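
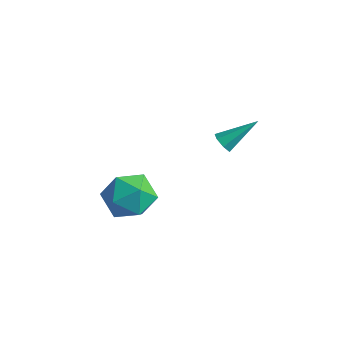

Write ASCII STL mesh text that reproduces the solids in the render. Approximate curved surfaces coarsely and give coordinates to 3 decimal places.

solid 
facet normal -0.432 -0.703 -0.565
outer loop
vertex 3.238 1.593 0.528
vertex 2.96 1.411 0.967
vertex 2.812 1.795 0.602
endloop
endfacet
facet normal 0.238 0.734 -0.636
outer loop
vertex 3.238 1.593 0.528
vertex 2.812 1.795 0.602
vertex 3.76 2.709 2.013
endloop
endfacet
facet normal -0.432 -0.703 -0.564
outer loop
vertex 2.812 1.795 0.602
vertex 2.96 1.411 0.967
vertex 2.498 1.708 0.951
endloop
endfacet
facet normal -0.483 0.846 -0.224
outer loop
vertex 2.812 1.795 0.602
vertex 2.498 1.708 0.951
vertex 3.76 2.709 2.013
endloop
endfacet
facet normal -0.432 -0.702 -0.566
outer loop
vertex 2.498 1.708 0.951
vertex 2.96 1.411 0.967
vertex 2.532 1.397 1.311
endloop
endfacet
facet normal -0.756 0.458 0.467
outer loop
vertex 2.498 1.708 0.951
vertex 2.532 1.397 1.311
vertex 3.76 2.709 2.013
endloop
endfacet
facet normal -0.432 -0.701 -0.567
outer loop
vertex 2.532 1.397 1.311
vertex 2.96 1.411 0.967
vertex 2.888 1.096 1.412
endloop
endfacet
facet normal -0.376 -0.138 0.916
outer loop
vertex 2.532 1.397 1.311
vertex 2.888 1.096 1.412
vertex 3.76 2.709 2.013
endloop
endfacet
facet normal -0.432 -0.702 -0.567
outer loop
vertex 2.888 1.096 1.412
vertex 2.96 1.411 0.967
vertex 3.299 1.032 1.178
endloop
endfacet
facet normal 0.371 -0.494 0.787
outer loop
vertex 2.888 1.096 1.412
vertex 3.299 1.032 1.178
vertex 3.76 2.709 2.013
endloop
endfacet
facet normal -0.433 -0.702 -0.565
outer loop
vertex 3.299 1.032 1.178
vertex 2.96 1.411 0.967
vertex 3.455 1.253 0.784
endloop
endfacet
facet normal 0.924 -0.341 0.175
outer loop
vertex 3.299 1.032 1.178
vertex 3.455 1.253 0.784
vertex 3.76 2.709 2.013
endloop
endfacet
facet normal -0.433 -0.702 -0.565
outer loop
vertex 3.455 1.253 0.784
vertex 2.96 1.411 0.967
vertex 3.238 1.593 0.528
endloop
endfacet
facet normal 0.864 0.206 -0.459
outer loop
vertex 3.455 1.253 0.784
vertex 3.238 1.593 0.528
vertex 3.76 2.709 2.013
endloop
endfacet
facet normal 0.306 0.944 0.122
outer loop
vertex 1.657 -1.971 -0.537
vertex 1.797 -2.173 0.679
vertex 2.743 -2.379 -0.098
endloop
endfacet
facet normal 0.477 0.704 -0.526
outer loop
vertex 1.657 -1.971 -0.537
vertex 2.743 -2.379 -0.098
vertex 2.282 -2.852 -1.148
endloop
endfacet
facet normal -0.125 0.504 -0.855
outer loop
vertex 1.657 -1.971 -0.537
vertex 2.282 -2.852 -1.148
vertex 1.051 -2.94 -1.02
endloop
endfacet
facet normal -0.668 0.622 -0.409
outer loop
vertex 1.657 -1.971 -0.537
vertex 1.051 -2.94 -1.02
vertex 0.751 -2.521 0.108
endloop
endfacet
facet normal -0.404 0.894 0.195
outer loop
vertex 1.657 -1.971 -0.537
vertex 0.751 -2.521 0.108
vertex 1.797 -2.173 0.679
endloop
endfacet
facet normal 0.887 0.125 -0.445
outer loop
vertex 2.282 -2.852 -1.148
vertex 2.743 -2.379 -0.098
vertex 2.809 -3.599 -0.308
endloop
endfacet
facet normal 0.608 0.515 0.604
outer loop
vertex 2.743 -2.379 -0.098
vertex 1.797 -2.173 0.679
vertex 2.509 -3.18 0.82
endloop
endfacet
facet normal -0.539 0.433 0.723
outer loop
vertex 1.797 -2.173 0.679
vertex 0.751 -2.521 0.108
vertex 1.278 -3.268 0.948
endloop
endfacet
facet normal -0.967 -0.009 -0.254
outer loop
vertex 0.751 -2.521 0.108
vertex 1.051 -2.94 -1.02
vertex 0.817 -3.741 -0.102
endloop
endfacet
facet normal -0.087 -0.198 -0.976
outer loop
vertex 1.051 -2.94 -1.02
vertex 2.282 -2.852 -1.148
vertex 1.763 -3.947 -0.879
endloop
endfacet
facet normal 0.668 -0.622 0.409
outer loop
vertex 1.903 -4.149 0.337
vertex 2.809 -3.599 -0.308
vertex 2.509 -3.18 0.82
endloop
endfacet
facet normal 0.125 -0.504 0.855
outer loop
vertex 1.903 -4.149 0.337
vertex 2.509 -3.18 0.82
vertex 1.278 -3.268 0.948
endloop
endfacet
facet normal -0.477 -0.704 0.526
outer loop
vertex 1.903 -4.149 0.337
vertex 1.278 -3.268 0.948
vertex 0.817 -3.741 -0.102
endloop
endfacet
facet normal -0.306 -0.944 -0.122
outer loop
vertex 1.903 -4.149 0.337
vertex 0.817 -3.741 -0.102
vertex 1.763 -3.947 -0.879
endloop
endfacet
facet normal 0.404 -0.894 -0.195
outer loop
vertex 1.903 -4.149 0.337
vertex 1.763 -3.947 -0.879
vertex 2.809 -3.599 -0.308
endloop
endfacet
facet normal 0.967 0.009 0.254
outer loop
vertex 2.509 -3.18 0.82
vertex 2.809 -3.599 -0.308
vertex 2.743 -2.379 -0.098
endloop
endfacet
facet normal 0.087 0.198 0.976
outer loop
vertex 1.278 -3.268 0.948
vertex 2.509 -3.18 0.82
vertex 1.797 -2.173 0.679
endloop
endfacet
facet normal -0.887 -0.125 0.445
outer loop
vertex 0.817 -3.741 -0.102
vertex 1.278 -3.268 0.948
vertex 0.751 -2.521 0.108
endloop
endfacet
facet normal -0.608 -0.515 -0.604
outer loop
vertex 1.763 -3.947 -0.879
vertex 0.817 -3.741 -0.102
vertex 1.051 -2.94 -1.02
endloop
endfacet
facet normal 0.539 -0.433 -0.723
outer loop
vertex 2.809 -3.599 -0.308
vertex 1.763 -3.947 -0.879
vertex 2.282 -2.852 -1.148
endloop
endfacet

endsolid


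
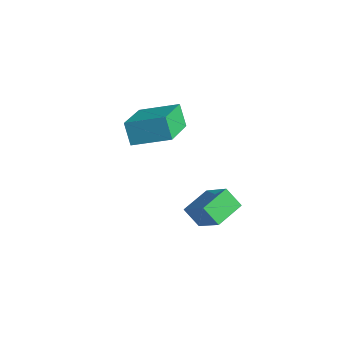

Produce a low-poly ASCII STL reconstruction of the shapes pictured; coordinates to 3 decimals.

solid 
facet normal -0.467 0.766 -0.442
outer loop
vertex -2.482 -2.648 -0.199
vertex -1.446 -1.722 0.31
vertex -1.985 -2.785 -0.961
endloop
endfacet
facet normal -0.700 -0.625 -0.344
outer loop
vertex -1.174 -4.118 -0.19
vertex -2.482 -2.648 -0.199
vertex -1.985 -2.785 -0.961
endloop
endfacet
facet normal -0.466 0.766 -0.443
outer loop
vertex -1.985 -2.785 -0.961
vertex -1.446 -1.722 0.31
vertex -0.949 -1.86 -0.452
endloop
endfacet
facet normal 0.541 -0.150 -0.828
outer loop
vertex -0.949 -1.86 -0.452
vertex -1.174 -4.118 -0.19
vertex -1.985 -2.785 -0.961
endloop
endfacet
facet normal -0.541 0.150 0.828
outer loop
vertex -2.482 -2.648 -0.199
vertex -0.635 -3.055 1.081
vertex -1.446 -1.722 0.31
endloop
endfacet
facet normal -0.701 -0.625 -0.344
outer loop
vertex -1.671 -3.98 0.572
vertex -2.482 -2.648 -0.199
vertex -1.174 -4.118 -0.19
endloop
endfacet
facet normal -0.541 0.150 0.828
outer loop
vertex -1.671 -3.98 0.572
vertex -0.635 -3.055 1.081
vertex -2.482 -2.648 -0.199
endloop
endfacet
facet normal 0.701 0.625 0.344
outer loop
vertex -1.446 -1.722 0.31
vertex -0.635 -3.055 1.081
vertex -0.949 -1.86 -0.452
endloop
endfacet
facet normal 0.541 -0.150 -0.828
outer loop
vertex -0.138 -3.192 0.319
vertex -1.174 -4.118 -0.19
vertex -0.949 -1.86 -0.452
endloop
endfacet
facet normal 0.700 0.626 0.344
outer loop
vertex -0.949 -1.86 -0.452
vertex -0.635 -3.055 1.081
vertex -0.138 -3.192 0.319
endloop
endfacet
facet normal 0.467 -0.766 0.443
outer loop
vertex -0.138 -3.192 0.319
vertex -1.671 -3.98 0.572
vertex -1.174 -4.118 -0.19
endloop
endfacet
facet normal 0.467 -0.766 0.442
outer loop
vertex -0.635 -3.055 1.081
vertex -1.671 -3.98 0.572
vertex -0.138 -3.192 0.319
endloop
endfacet
facet normal -0.704 -0.190 0.685
outer loop
vertex 1.043 -2.841 -2.885
vertex 0.938 -1.704 -2.677
vertex -0.064 -2.739 -3.994
endloop
endfacet
facet normal 0.089 -0.980 -0.179
outer loop
vertex 0.542 -2.576 -4.583
vertex 1.043 -2.841 -2.885
vertex -0.064 -2.739 -3.994
endloop
endfacet
facet normal -0.704 -0.190 0.685
outer loop
vertex -0.064 -2.739 -3.994
vertex 0.938 -1.704 -2.677
vertex -0.168 -1.603 -3.786
endloop
endfacet
facet normal -0.704 0.065 -0.707
outer loop
vertex -0.168 -1.603 -3.786
vertex 0.542 -2.576 -4.583
vertex -0.064 -2.739 -3.994
endloop
endfacet
facet normal 0.704 -0.064 0.707
outer loop
vertex 1.043 -2.841 -2.885
vertex 1.544 -1.541 -3.266
vertex 0.938 -1.704 -2.677
endloop
endfacet
facet normal 0.091 -0.980 -0.180
outer loop
vertex 1.648 -2.677 -3.474
vertex 1.043 -2.841 -2.885
vertex 0.542 -2.576 -4.583
endloop
endfacet
facet normal 0.705 -0.065 0.706
outer loop
vertex 1.648 -2.677 -3.474
vertex 1.544 -1.541 -3.266
vertex 1.043 -2.841 -2.885
endloop
endfacet
facet normal -0.090 0.980 0.179
outer loop
vertex 0.938 -1.704 -2.677
vertex 1.544 -1.541 -3.266
vertex -0.168 -1.603 -3.786
endloop
endfacet
facet normal -0.705 0.064 -0.706
outer loop
vertex 0.437 -1.439 -4.375
vertex 0.542 -2.576 -4.583
vertex -0.168 -1.603 -3.786
endloop
endfacet
facet normal -0.090 0.980 0.180
outer loop
vertex -0.168 -1.603 -3.786
vertex 1.544 -1.541 -3.266
vertex 0.437 -1.439 -4.375
endloop
endfacet
facet normal 0.704 0.190 -0.685
outer loop
vertex 0.437 -1.439 -4.375
vertex 1.648 -2.677 -3.474
vertex 0.542 -2.576 -4.583
endloop
endfacet
facet normal 0.704 0.190 -0.685
outer loop
vertex 1.544 -1.541 -3.266
vertex 1.648 -2.677 -3.474
vertex 0.437 -1.439 -4.375
endloop
endfacet

endsolid


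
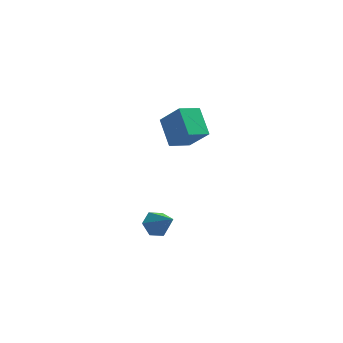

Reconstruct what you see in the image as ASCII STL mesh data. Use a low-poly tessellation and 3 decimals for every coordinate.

solid 
facet normal -0.476 0.566 -0.673
outer loop
vertex 0.728 -2.819 -4.432
vertex 0.359 -2.409 -3.826
vertex 1.08 -2.149 -4.117
endloop
endfacet
facet normal 0.890 -0.309 -0.336
outer loop
vertex 0.728 -2.819 -4.432
vertex 1.08 -2.149 -4.117
vertex 1.201 -3.411 -2.634
endloop
endfacet
facet normal -0.476 0.566 -0.673
outer loop
vertex 1.08 -2.149 -4.117
vertex 0.359 -2.409 -3.826
vertex 0.711 -1.739 -3.511
endloop
endfacet
facet normal 0.878 0.397 0.266
outer loop
vertex 1.08 -2.149 -4.117
vertex 0.711 -1.739 -3.511
vertex 1.201 -3.411 -2.634
endloop
endfacet
facet normal -0.476 0.566 -0.673
outer loop
vertex 0.711 -1.739 -3.511
vertex 0.359 -2.409 -3.826
vertex -0.01 -1.999 -3.22
endloop
endfacet
facet normal 0.165 0.496 0.853
outer loop
vertex 0.711 -1.739 -3.511
vertex -0.01 -1.999 -3.22
vertex 1.201 -3.411 -2.634
endloop
endfacet
facet normal -0.476 0.566 -0.673
outer loop
vertex -0.01 -1.999 -3.22
vertex 0.359 -2.409 -3.826
vertex -0.362 -2.669 -3.535
endloop
endfacet
facet normal -0.536 -0.112 0.837
outer loop
vertex -0.01 -1.999 -3.22
vertex -0.362 -2.669 -3.535
vertex 1.201 -3.411 -2.634
endloop
endfacet
facet normal -0.476 0.566 -0.673
outer loop
vertex -0.362 -2.669 -3.535
vertex 0.359 -2.409 -3.826
vertex 0.007 -3.079 -4.141
endloop
endfacet
facet normal -0.524 -0.819 0.235
outer loop
vertex -0.362 -2.669 -3.535
vertex 0.007 -3.079 -4.141
vertex 1.201 -3.411 -2.634
endloop
endfacet
facet normal -0.476 0.566 -0.673
outer loop
vertex 0.007 -3.079 -4.141
vertex 0.359 -2.409 -3.826
vertex 0.728 -2.819 -4.432
endloop
endfacet
facet normal 0.189 -0.917 -0.352
outer loop
vertex 0.007 -3.079 -4.141
vertex 0.728 -2.819 -4.432
vertex 1.201 -3.411 -2.634
endloop
endfacet
facet normal -0.554 0.361 -0.750
outer loop
vertex 0.748 4.693 -0.887
vertex 1.879 5.392 -1.385
vertex 1.202 3.213 -1.935
endloop
endfacet
facet normal -0.796 -0.493 0.351
outer loop
vertex 2.221 2.548 -0.555
vertex 0.748 4.693 -0.887
vertex 1.202 3.213 -1.935
endloop
endfacet
facet normal -0.554 0.361 -0.750
outer loop
vertex 1.202 3.213 -1.935
vertex 1.879 5.392 -1.385
vertex 2.333 3.912 -2.433
endloop
endfacet
facet normal 0.243 -0.792 -0.561
outer loop
vertex 2.333 3.912 -2.433
vertex 2.221 2.548 -0.555
vertex 1.202 3.213 -1.935
endloop
endfacet
facet normal -0.243 0.792 0.561
outer loop
vertex 0.748 4.693 -0.887
vertex 2.898 4.727 -0.005
vertex 1.879 5.392 -1.385
endloop
endfacet
facet normal -0.796 -0.493 0.351
outer loop
vertex 1.767 4.028 0.493
vertex 0.748 4.693 -0.887
vertex 2.221 2.548 -0.555
endloop
endfacet
facet normal -0.243 0.792 0.561
outer loop
vertex 1.767 4.028 0.493
vertex 2.898 4.727 -0.005
vertex 0.748 4.693 -0.887
endloop
endfacet
facet normal 0.796 0.493 -0.351
outer loop
vertex 1.879 5.392 -1.385
vertex 2.898 4.727 -0.005
vertex 2.333 3.912 -2.433
endloop
endfacet
facet normal 0.243 -0.792 -0.561
outer loop
vertex 3.352 3.247 -1.053
vertex 2.221 2.548 -0.555
vertex 2.333 3.912 -2.433
endloop
endfacet
facet normal 0.796 0.493 -0.351
outer loop
vertex 2.333 3.912 -2.433
vertex 2.898 4.727 -0.005
vertex 3.352 3.247 -1.053
endloop
endfacet
facet normal 0.554 -0.361 0.750
outer loop
vertex 3.352 3.247 -1.053
vertex 1.767 4.028 0.493
vertex 2.221 2.548 -0.555
endloop
endfacet
facet normal 0.554 -0.361 0.750
outer loop
vertex 2.898 4.727 -0.005
vertex 1.767 4.028 0.493
vertex 3.352 3.247 -1.053
endloop
endfacet

endsolid


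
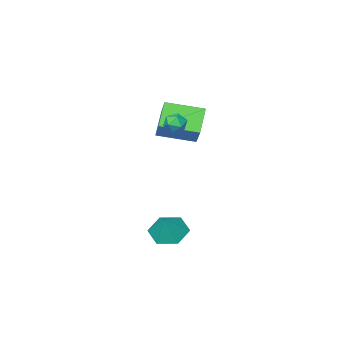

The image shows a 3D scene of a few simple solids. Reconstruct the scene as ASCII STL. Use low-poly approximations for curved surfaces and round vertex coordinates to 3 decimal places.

solid 
facet normal -0.746 0.638 -0.191
outer loop
vertex -2.166 2.1 3.247
vertex -1.235 2.853 2.126
vertex -2.785 0.999 1.993
endloop
endfacet
facet normal -0.568 -0.459 0.683
outer loop
vertex -1.225 -0.333 2.394
vertex -2.166 2.1 3.247
vertex -2.785 0.999 1.993
endloop
endfacet
facet normal -0.746 0.638 -0.192
outer loop
vertex -2.785 0.999 1.993
vertex -1.235 2.853 2.126
vertex -1.853 1.752 0.872
endloop
endfacet
facet normal -0.347 -0.619 -0.705
outer loop
vertex -1.853 1.752 0.872
vertex -1.225 -0.333 2.394
vertex -2.785 0.999 1.993
endloop
endfacet
facet normal 0.347 0.619 0.704
outer loop
vertex -2.166 2.1 3.247
vertex 0.325 1.521 2.527
vertex -1.235 2.853 2.126
endloop
endfacet
facet normal -0.568 -0.459 0.683
outer loop
vertex -0.607 0.768 3.648
vertex -2.166 2.1 3.247
vertex -1.225 -0.333 2.394
endloop
endfacet
facet normal 0.347 0.619 0.705
outer loop
vertex -0.607 0.768 3.648
vertex 0.325 1.521 2.527
vertex -2.166 2.1 3.247
endloop
endfacet
facet normal 0.568 0.459 -0.683
outer loop
vertex -1.235 2.853 2.126
vertex 0.325 1.521 2.527
vertex -1.853 1.752 0.872
endloop
endfacet
facet normal -0.348 -0.619 -0.704
outer loop
vertex -0.294 0.42 1.273
vertex -1.225 -0.333 2.394
vertex -1.853 1.752 0.872
endloop
endfacet
facet normal 0.568 0.459 -0.683
outer loop
vertex -1.853 1.752 0.872
vertex 0.325 1.521 2.527
vertex -0.294 0.42 1.273
endloop
endfacet
facet normal 0.746 -0.637 0.192
outer loop
vertex -0.294 0.42 1.273
vertex -0.607 0.768 3.648
vertex -1.225 -0.333 2.394
endloop
endfacet
facet normal 0.746 -0.638 0.192
outer loop
vertex 0.325 1.521 2.527
vertex -0.607 0.768 3.648
vertex -0.294 0.42 1.273
endloop
endfacet
facet normal 0.513 0.734 0.445
outer loop
vertex 0.118 3.102 3.005
vertex 0.105 2.771 3.566
vertex 0.596 2.682 3.147
endloop
endfacet
facet normal 0.680 0.690 -0.247
outer loop
vertex 0.118 3.102 3.005
vertex 0.596 2.682 3.147
vertex 0.352 2.706 2.543
endloop
endfacet
facet normal 0.081 0.777 -0.625
outer loop
vertex 0.118 3.102 3.005
vertex 0.352 2.706 2.543
vertex -0.29 2.81 2.589
endloop
endfacet
facet normal -0.457 0.874 -0.166
outer loop
vertex 0.118 3.102 3.005
vertex -0.29 2.81 2.589
vertex -0.443 2.85 3.221
endloop
endfacet
facet normal -0.190 0.848 0.496
outer loop
vertex 0.118 3.102 3.005
vertex -0.443 2.85 3.221
vertex 0.105 2.771 3.566
endloop
endfacet
facet normal 0.927 0.032 -0.373
outer loop
vertex 0.352 2.706 2.543
vertex 0.596 2.682 3.147
vertex 0.483 2.13 2.819
endloop
endfacet
facet normal 0.656 0.103 0.747
outer loop
vertex 0.596 2.682 3.147
vertex 0.105 2.771 3.566
vertex 0.33 2.17 3.451
endloop
endfacet
facet normal -0.480 0.288 0.829
outer loop
vertex 0.105 2.771 3.566
vertex -0.443 2.85 3.221
vertex -0.312 2.274 3.497
endloop
endfacet
facet normal -0.912 0.330 -0.242
outer loop
vertex -0.443 2.85 3.221
vertex -0.29 2.81 2.589
vertex -0.556 2.298 2.893
endloop
endfacet
facet normal -0.043 0.172 -0.984
outer loop
vertex -0.29 2.81 2.589
vertex 0.352 2.706 2.543
vertex -0.065 2.209 2.474
endloop
endfacet
facet normal 0.457 -0.874 0.166
outer loop
vertex -0.078 1.878 3.035
vertex 0.483 2.13 2.819
vertex 0.33 2.17 3.451
endloop
endfacet
facet normal -0.081 -0.777 0.625
outer loop
vertex -0.078 1.878 3.035
vertex 0.33 2.17 3.451
vertex -0.312 2.274 3.497
endloop
endfacet
facet normal -0.680 -0.690 0.247
outer loop
vertex -0.078 1.878 3.035
vertex -0.312 2.274 3.497
vertex -0.556 2.298 2.893
endloop
endfacet
facet normal -0.513 -0.734 -0.445
outer loop
vertex -0.078 1.878 3.035
vertex -0.556 2.298 2.893
vertex -0.065 2.209 2.474
endloop
endfacet
facet normal 0.190 -0.848 -0.496
outer loop
vertex -0.078 1.878 3.035
vertex -0.065 2.209 2.474
vertex 0.483 2.13 2.819
endloop
endfacet
facet normal 0.912 -0.330 0.242
outer loop
vertex 0.33 2.17 3.451
vertex 0.483 2.13 2.819
vertex 0.596 2.682 3.147
endloop
endfacet
facet normal 0.043 -0.172 0.984
outer loop
vertex -0.312 2.274 3.497
vertex 0.33 2.17 3.451
vertex 0.105 2.771 3.566
endloop
endfacet
facet normal -0.927 -0.032 0.373
outer loop
vertex -0.556 2.298 2.893
vertex -0.312 2.274 3.497
vertex -0.443 2.85 3.221
endloop
endfacet
facet normal -0.656 -0.103 -0.747
outer loop
vertex -0.065 2.209 2.474
vertex -0.556 2.298 2.893
vertex -0.29 2.81 2.589
endloop
endfacet
facet normal 0.480 -0.288 -0.829
outer loop
vertex 0.483 2.13 2.819
vertex -0.065 2.209 2.474
vertex 0.352 2.706 2.543
endloop
endfacet
facet normal -0.428 -0.320 -0.845
outer loop
vertex 1.448 2.091 -4.291
vertex 0.697 2.848 -4.198
vertex 1.6 3.054 -4.733
endloop
endfacet
facet normal 0.985 -0.085 0.153
outer loop
vertex 1.448 2.091 -4.291
vertex 1.6 3.054 -4.733
vertex 1.343 3.332 -2.922
endloop
endfacet
facet normal -0.428 -0.321 -0.845
outer loop
vertex 1.6 3.054 -4.733
vertex 0.697 2.848 -4.198
vertex 0.849 3.81 -4.64
endloop
endfacet
facet normal 0.709 0.705 -0.008
outer loop
vertex 1.6 3.054 -4.733
vertex 0.849 3.81 -4.64
vertex 1.343 3.332 -2.922
endloop
endfacet
facet normal -0.428 -0.321 -0.845
outer loop
vertex 0.849 3.81 -4.64
vertex 0.697 2.848 -4.198
vertex -0.054 3.604 -4.105
endloop
endfacet
facet normal -0.052 0.958 0.281
outer loop
vertex 0.849 3.81 -4.64
vertex -0.054 3.604 -4.105
vertex 1.343 3.332 -2.922
endloop
endfacet
facet normal -0.428 -0.321 -0.845
outer loop
vertex -0.054 3.604 -4.105
vertex 0.697 2.848 -4.198
vertex -0.206 2.642 -3.663
endloop
endfacet
facet normal -0.537 0.421 0.731
outer loop
vertex -0.054 3.604 -4.105
vertex -0.206 2.642 -3.663
vertex 1.343 3.332 -2.922
endloop
endfacet
facet normal -0.428 -0.321 -0.845
outer loop
vertex -0.206 2.642 -3.663
vertex 0.697 2.848 -4.198
vertex 0.545 1.886 -3.756
endloop
endfacet
facet normal -0.262 -0.370 0.892
outer loop
vertex -0.206 2.642 -3.663
vertex 0.545 1.886 -3.756
vertex 1.343 3.332 -2.922
endloop
endfacet
facet normal -0.428 -0.321 -0.845
outer loop
vertex 0.545 1.886 -3.756
vertex 0.697 2.848 -4.198
vertex 1.448 2.091 -4.291
endloop
endfacet
facet normal 0.499 -0.623 0.603
outer loop
vertex 0.545 1.886 -3.756
vertex 1.448 2.091 -4.291
vertex 1.343 3.332 -2.922
endloop
endfacet

endsolid


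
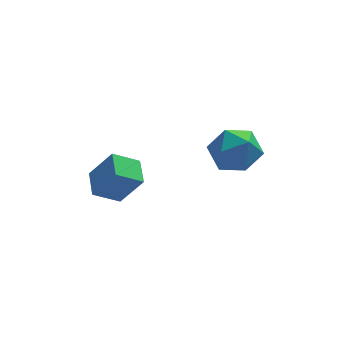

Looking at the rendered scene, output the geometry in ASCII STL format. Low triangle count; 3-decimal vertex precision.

solid 
facet normal -0.794 -0.042 0.607
outer loop
vertex 0.954 0.595 -0.918
vertex 1.265 -0.203 -0.566
vertex 1.516 0.6 -0.182
endloop
endfacet
facet normal -0.616 0.635 0.466
outer loop
vertex 0.954 0.595 -0.918
vertex 1.516 0.6 -0.182
vertex 1.637 1.217 -0.862
endloop
endfacet
facet normal -0.643 0.727 -0.241
outer loop
vertex 0.954 0.595 -0.918
vertex 1.637 1.217 -0.862
vertex 1.46 0.794 -1.666
endloop
endfacet
facet normal -0.837 0.107 -0.537
outer loop
vertex 0.954 0.595 -0.918
vertex 1.46 0.794 -1.666
vertex 1.23 -0.083 -1.483
endloop
endfacet
facet normal -0.930 -0.368 -0.013
outer loop
vertex 0.954 0.595 -0.918
vertex 1.23 -0.083 -1.483
vertex 1.265 -0.203 -0.566
endloop
endfacet
facet normal 0.059 0.734 0.677
outer loop
vertex 1.637 1.217 -0.862
vertex 1.516 0.6 -0.182
vertex 2.37 0.803 -0.477
endloop
endfacet
facet normal -0.228 -0.361 0.904
outer loop
vertex 1.516 0.6 -0.182
vertex 1.265 -0.203 -0.566
vertex 2.14 -0.074 -0.294
endloop
endfacet
facet normal -0.449 -0.888 -0.099
outer loop
vertex 1.265 -0.203 -0.566
vertex 1.23 -0.083 -1.483
vertex 1.963 -0.497 -1.098
endloop
endfacet
facet normal -0.299 -0.119 -0.947
outer loop
vertex 1.23 -0.083 -1.483
vertex 1.46 0.794 -1.666
vertex 2.084 0.12 -1.778
endloop
endfacet
facet normal 0.015 0.883 -0.468
outer loop
vertex 1.46 0.794 -1.666
vertex 1.637 1.217 -0.862
vertex 2.335 0.923 -1.394
endloop
endfacet
facet normal 0.837 -0.107 0.537
outer loop
vertex 2.646 0.125 -1.042
vertex 2.37 0.803 -0.477
vertex 2.14 -0.074 -0.294
endloop
endfacet
facet normal 0.643 -0.727 0.241
outer loop
vertex 2.646 0.125 -1.042
vertex 2.14 -0.074 -0.294
vertex 1.963 -0.497 -1.098
endloop
endfacet
facet normal 0.616 -0.635 -0.466
outer loop
vertex 2.646 0.125 -1.042
vertex 1.963 -0.497 -1.098
vertex 2.084 0.12 -1.778
endloop
endfacet
facet normal 0.794 0.042 -0.607
outer loop
vertex 2.646 0.125 -1.042
vertex 2.084 0.12 -1.778
vertex 2.335 0.923 -1.394
endloop
endfacet
facet normal 0.930 0.368 0.013
outer loop
vertex 2.646 0.125 -1.042
vertex 2.335 0.923 -1.394
vertex 2.37 0.803 -0.477
endloop
endfacet
facet normal 0.299 0.119 0.947
outer loop
vertex 2.14 -0.074 -0.294
vertex 2.37 0.803 -0.477
vertex 1.516 0.6 -0.182
endloop
endfacet
facet normal -0.015 -0.883 0.468
outer loop
vertex 1.963 -0.497 -1.098
vertex 2.14 -0.074 -0.294
vertex 1.265 -0.203 -0.566
endloop
endfacet
facet normal -0.059 -0.734 -0.677
outer loop
vertex 2.084 0.12 -1.778
vertex 1.963 -0.497 -1.098
vertex 1.23 -0.083 -1.483
endloop
endfacet
facet normal 0.228 0.361 -0.904
outer loop
vertex 2.335 0.923 -1.394
vertex 2.084 0.12 -1.778
vertex 1.46 0.794 -1.666
endloop
endfacet
facet normal 0.449 0.888 0.099
outer loop
vertex 2.37 0.803 -0.477
vertex 2.335 0.923 -1.394
vertex 1.637 1.217 -0.862
endloop
endfacet
facet normal -0.539 0.197 -0.819
outer loop
vertex -2.532 1.244 -3.326
vertex -2.53 2.227 -3.091
vertex -1.648 1.374 -3.877
endloop
endfacet
facet normal -0.002 -0.973 -0.232
outer loop
vertex -0.93 1.113 -2.789
vertex -2.532 1.244 -3.326
vertex -1.648 1.374 -3.877
endloop
endfacet
facet normal -0.540 0.196 -0.819
outer loop
vertex -1.648 1.374 -3.877
vertex -2.53 2.227 -3.091
vertex -1.646 2.357 -3.643
endloop
endfacet
facet normal 0.842 0.123 -0.526
outer loop
vertex -1.646 2.357 -3.643
vertex -0.93 1.113 -2.789
vertex -1.648 1.374 -3.877
endloop
endfacet
facet normal -0.842 -0.124 0.526
outer loop
vertex -2.532 1.244 -3.326
vertex -1.812 1.966 -2.003
vertex -2.53 2.227 -3.091
endloop
endfacet
facet normal -0.002 -0.973 -0.232
outer loop
vertex -1.814 0.983 -2.237
vertex -2.532 1.244 -3.326
vertex -0.93 1.113 -2.789
endloop
endfacet
facet normal -0.842 -0.123 0.525
outer loop
vertex -1.814 0.983 -2.237
vertex -1.812 1.966 -2.003
vertex -2.532 1.244 -3.326
endloop
endfacet
facet normal 0.002 0.973 0.232
outer loop
vertex -2.53 2.227 -3.091
vertex -1.812 1.966 -2.003
vertex -1.646 2.357 -3.643
endloop
endfacet
facet normal 0.842 0.124 -0.525
outer loop
vertex -0.928 2.096 -2.554
vertex -0.93 1.113 -2.789
vertex -1.646 2.357 -3.643
endloop
endfacet
facet normal 0.002 0.973 0.232
outer loop
vertex -1.646 2.357 -3.643
vertex -1.812 1.966 -2.003
vertex -0.928 2.096 -2.554
endloop
endfacet
facet normal 0.540 -0.197 0.818
outer loop
vertex -0.928 2.096 -2.554
vertex -1.814 0.983 -2.237
vertex -0.93 1.113 -2.789
endloop
endfacet
facet normal 0.539 -0.196 0.819
outer loop
vertex -1.812 1.966 -2.003
vertex -1.814 0.983 -2.237
vertex -0.928 2.096 -2.554
endloop
endfacet

endsolid


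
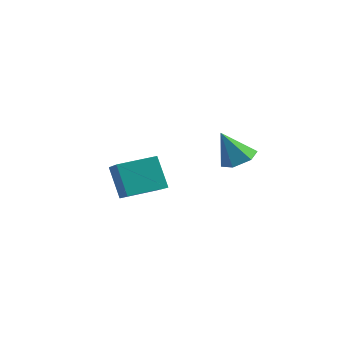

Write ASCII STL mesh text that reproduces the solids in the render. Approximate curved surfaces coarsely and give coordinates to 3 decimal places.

solid 
facet normal -0.516 -0.843 -0.152
outer loop
vertex -0.041 -0.592 0.696
vertex -1.103 0.182 0.015
vertex 0.59 -0.765 -0.485
endloop
endfacet
facet normal 0.718 -0.523 0.460
outer loop
vertex 1.303 0.398 -0.275
vertex -0.041 -0.592 0.696
vertex 0.59 -0.765 -0.485
endloop
endfacet
facet normal -0.516 -0.843 -0.152
outer loop
vertex 0.59 -0.765 -0.485
vertex -1.103 0.182 0.015
vertex -0.472 0.009 -1.166
endloop
endfacet
facet normal 0.467 -0.129 -0.875
outer loop
vertex -0.472 0.009 -1.166
vertex 1.303 0.398 -0.275
vertex 0.59 -0.765 -0.485
endloop
endfacet
facet normal -0.467 0.129 0.875
outer loop
vertex -0.041 -0.592 0.696
vertex -0.39 1.345 0.225
vertex -1.103 0.182 0.015
endloop
endfacet
facet normal 0.718 -0.523 0.460
outer loop
vertex 0.672 0.571 0.906
vertex -0.041 -0.592 0.696
vertex 1.303 0.398 -0.275
endloop
endfacet
facet normal -0.467 0.129 0.875
outer loop
vertex 0.672 0.571 0.906
vertex -0.39 1.345 0.225
vertex -0.041 -0.592 0.696
endloop
endfacet
facet normal -0.718 0.523 -0.460
outer loop
vertex -1.103 0.182 0.015
vertex -0.39 1.345 0.225
vertex -0.472 0.009 -1.166
endloop
endfacet
facet normal 0.467 -0.129 -0.875
outer loop
vertex 0.241 1.172 -0.956
vertex 1.303 0.398 -0.275
vertex -0.472 0.009 -1.166
endloop
endfacet
facet normal -0.718 0.523 -0.460
outer loop
vertex -0.472 0.009 -1.166
vertex -0.39 1.345 0.225
vertex 0.241 1.172 -0.956
endloop
endfacet
facet normal 0.516 0.843 0.152
outer loop
vertex 0.241 1.172 -0.956
vertex 0.672 0.571 0.906
vertex 1.303 0.398 -0.275
endloop
endfacet
facet normal 0.516 0.843 0.152
outer loop
vertex -0.39 1.345 0.225
vertex 0.672 0.571 0.906
vertex 0.241 1.172 -0.956
endloop
endfacet
facet normal 0.347 0.301 -0.888
outer loop
vertex 4.256 0.934 1.624
vertex 3.653 1.092 1.442
vertex 4.029 1.532 1.738
endloop
endfacet
facet normal 0.656 0.107 0.747
outer loop
vertex 4.256 0.934 1.624
vertex 4.029 1.532 1.738
vertex 3.207 0.708 2.578
endloop
endfacet
facet normal 0.348 0.300 -0.888
outer loop
vertex 4.029 1.532 1.738
vertex 3.653 1.092 1.442
vertex 3.425 1.691 1.555
endloop
endfacet
facet normal -0.019 0.723 0.691
outer loop
vertex 4.029 1.532 1.738
vertex 3.425 1.691 1.555
vertex 3.207 0.708 2.578
endloop
endfacet
facet normal 0.348 0.300 -0.888
outer loop
vertex 3.425 1.691 1.555
vertex 3.653 1.092 1.442
vertex 3.049 1.251 1.259
endloop
endfacet
facet normal -0.815 0.494 0.301
outer loop
vertex 3.425 1.691 1.555
vertex 3.049 1.251 1.259
vertex 3.207 0.708 2.578
endloop
endfacet
facet normal 0.348 0.302 -0.887
outer loop
vertex 3.049 1.251 1.259
vertex 3.653 1.092 1.442
vertex 3.277 0.653 1.145
endloop
endfacet
facet normal -0.936 -0.351 -0.032
outer loop
vertex 3.049 1.251 1.259
vertex 3.277 0.653 1.145
vertex 3.207 0.708 2.578
endloop
endfacet
facet normal 0.349 0.302 -0.887
outer loop
vertex 3.277 0.653 1.145
vertex 3.653 1.092 1.442
vertex 3.88 0.494 1.328
endloop
endfacet
facet normal -0.262 -0.965 0.024
outer loop
vertex 3.277 0.653 1.145
vertex 3.88 0.494 1.328
vertex 3.207 0.708 2.578
endloop
endfacet
facet normal 0.347 0.301 -0.888
outer loop
vertex 3.88 0.494 1.328
vertex 3.653 1.092 1.442
vertex 4.256 0.934 1.624
endloop
endfacet
facet normal 0.535 -0.736 0.414
outer loop
vertex 3.88 0.494 1.328
vertex 4.256 0.934 1.624
vertex 3.207 0.708 2.578
endloop
endfacet

endsolid


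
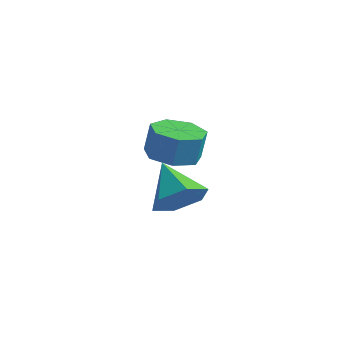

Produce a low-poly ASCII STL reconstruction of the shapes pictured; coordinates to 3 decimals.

solid 
facet normal -0.075 -0.233 -0.970
outer loop
vertex 0.121 -0.924 -1.498
vertex -0.926 -0.763 -1.456
vertex -0.158 -0.067 -1.682
endloop
endfacet
facet normal 0.950 0.279 -0.139
outer loop
vertex 0.121 -0.924 -1.498
vertex -0.158 -0.067 -1.682
vertex 0.212 -0.639 -0.305
endloop
endfacet
facet normal 0.950 0.279 -0.139
outer loop
vertex 0.212 -0.639 -0.305
vertex -0.158 -0.067 -1.682
vertex -0.067 0.218 -0.489
endloop
endfacet
facet normal 0.074 0.232 0.970
outer loop
vertex 0.212 -0.639 -0.305
vertex -0.067 0.218 -0.489
vertex -0.834 -0.477 -0.264
endloop
endfacet
facet normal -0.075 -0.233 -0.970
outer loop
vertex -0.158 -0.067 -1.682
vertex -0.926 -0.763 -1.456
vertex -1.015 0.266 -1.696
endloop
endfacet
facet normal 0.355 0.903 -0.243
outer loop
vertex -0.158 -0.067 -1.682
vertex -1.015 0.266 -1.696
vertex -0.067 0.218 -0.489
endloop
endfacet
facet normal 0.355 0.903 -0.243
outer loop
vertex -0.067 0.218 -0.489
vertex -1.015 0.266 -1.696
vertex -0.924 0.551 -0.503
endloop
endfacet
facet normal 0.074 0.232 0.970
outer loop
vertex -0.067 0.218 -0.489
vertex -0.924 0.551 -0.503
vertex -0.834 -0.477 -0.264
endloop
endfacet
facet normal -0.074 -0.233 -0.970
outer loop
vertex -1.015 0.266 -1.696
vertex -0.926 -0.763 -1.456
vertex -1.805 -0.175 -1.53
endloop
endfacet
facet normal -0.507 0.846 -0.164
outer loop
vertex -1.015 0.266 -1.696
vertex -1.805 -0.175 -1.53
vertex -0.924 0.551 -0.503
endloop
endfacet
facet normal -0.507 0.846 -0.164
outer loop
vertex -0.924 0.551 -0.503
vertex -1.805 -0.175 -1.53
vertex -1.714 0.11 -0.337
endloop
endfacet
facet normal 0.074 0.232 0.970
outer loop
vertex -0.924 0.551 -0.503
vertex -1.714 0.11 -0.337
vertex -0.834 -0.477 -0.264
endloop
endfacet
facet normal -0.073 -0.232 -0.970
outer loop
vertex -1.805 -0.175 -1.53
vertex -0.926 -0.763 -1.456
vertex -1.932 -1.059 -1.309
endloop
endfacet
facet normal -0.988 0.152 0.039
outer loop
vertex -1.805 -0.175 -1.53
vertex -1.932 -1.059 -1.309
vertex -1.714 0.11 -0.337
endloop
endfacet
facet normal -0.988 0.152 0.039
outer loop
vertex -1.714 0.11 -0.337
vertex -1.932 -1.059 -1.309
vertex -1.841 -0.774 -0.116
endloop
endfacet
facet normal 0.074 0.232 0.970
outer loop
vertex -1.714 0.11 -0.337
vertex -1.841 -0.774 -0.116
vertex -0.834 -0.477 -0.264
endloop
endfacet
facet normal -0.074 -0.232 -0.970
outer loop
vertex -1.932 -1.059 -1.309
vertex -0.926 -0.763 -1.456
vertex -1.302 -1.72 -1.199
endloop
endfacet
facet normal -0.725 -0.656 0.212
outer loop
vertex -1.932 -1.059 -1.309
vertex -1.302 -1.72 -1.199
vertex -1.841 -0.774 -0.116
endloop
endfacet
facet normal -0.724 -0.656 0.212
outer loop
vertex -1.841 -0.774 -0.116
vertex -1.302 -1.72 -1.199
vertex -1.211 -1.434 -0.006
endloop
endfacet
facet normal 0.074 0.232 0.970
outer loop
vertex -1.841 -0.774 -0.116
vertex -1.211 -1.434 -0.006
vertex -0.834 -0.477 -0.264
endloop
endfacet
facet normal -0.074 -0.231 -0.970
outer loop
vertex -1.302 -1.72 -1.199
vertex -0.926 -0.763 -1.456
vertex -0.388 -1.66 -1.283
endloop
endfacet
facet normal 0.084 -0.970 0.226
outer loop
vertex -1.302 -1.72 -1.199
vertex -0.388 -1.66 -1.283
vertex -1.211 -1.434 -0.006
endloop
endfacet
facet normal 0.084 -0.970 0.226
outer loop
vertex -1.211 -1.434 -0.006
vertex -0.388 -1.66 -1.283
vertex -0.297 -1.374 -0.09
endloop
endfacet
facet normal 0.074 0.232 0.970
outer loop
vertex -1.211 -1.434 -0.006
vertex -0.297 -1.374 -0.09
vertex -0.834 -0.477 -0.264
endloop
endfacet
facet normal -0.075 -0.232 -0.970
outer loop
vertex -0.388 -1.66 -1.283
vertex -0.926 -0.763 -1.456
vertex 0.121 -0.924 -1.498
endloop
endfacet
facet normal 0.830 -0.554 0.069
outer loop
vertex -0.388 -1.66 -1.283
vertex 0.121 -0.924 -1.498
vertex -0.297 -1.374 -0.09
endloop
endfacet
facet normal 0.829 -0.554 0.069
outer loop
vertex -0.297 -1.374 -0.09
vertex 0.121 -0.924 -1.498
vertex 0.212 -0.639 -0.305
endloop
endfacet
facet normal 0.074 0.232 0.970
outer loop
vertex -0.297 -1.374 -0.09
vertex 0.212 -0.639 -0.305
vertex -0.834 -0.477 -0.264
endloop
endfacet
facet normal 0.708 -0.498 -0.501
outer loop
vertex 1.954 -4.628 0.222
vertex 1.529 -4.326 -0.678
vertex 2.261 -3.741 -0.226
endloop
endfacet
facet normal 0.247 0.368 0.897
outer loop
vertex 1.954 -4.628 0.222
vertex 2.261 -3.741 -0.226
vertex 0.291 -3.454 0.198
endloop
endfacet
facet normal 0.708 -0.498 -0.501
outer loop
vertex 2.261 -3.741 -0.226
vertex 1.529 -4.326 -0.678
vertex 1.836 -3.439 -1.126
endloop
endfacet
facet normal 0.189 0.954 0.231
outer loop
vertex 2.261 -3.741 -0.226
vertex 1.836 -3.439 -1.126
vertex 0.291 -3.454 0.198
endloop
endfacet
facet normal 0.708 -0.498 -0.501
outer loop
vertex 1.836 -3.439 -1.126
vertex 1.529 -4.326 -0.678
vertex 1.105 -4.023 -1.578
endloop
endfacet
facet normal -0.382 0.815 -0.436
outer loop
vertex 1.836 -3.439 -1.126
vertex 1.105 -4.023 -1.578
vertex 0.291 -3.454 0.198
endloop
endfacet
facet normal 0.708 -0.498 -0.501
outer loop
vertex 1.105 -4.023 -1.578
vertex 1.529 -4.326 -0.678
vertex 0.798 -4.91 -1.131
endloop
endfacet
facet normal -0.894 0.089 -0.438
outer loop
vertex 1.105 -4.023 -1.578
vertex 0.798 -4.91 -1.131
vertex 0.291 -3.454 0.198
endloop
endfacet
facet normal 0.708 -0.498 -0.501
outer loop
vertex 0.798 -4.91 -1.131
vertex 1.529 -4.326 -0.678
vertex 1.222 -5.213 -0.231
endloop
endfacet
facet normal -0.837 -0.498 0.227
outer loop
vertex 0.798 -4.91 -1.131
vertex 1.222 -5.213 -0.231
vertex 0.291 -3.454 0.198
endloop
endfacet
facet normal 0.708 -0.498 -0.501
outer loop
vertex 1.222 -5.213 -0.231
vertex 1.529 -4.326 -0.678
vertex 1.954 -4.628 0.222
endloop
endfacet
facet normal -0.266 -0.359 0.894
outer loop
vertex 1.222 -5.213 -0.231
vertex 1.954 -4.628 0.222
vertex 0.291 -3.454 0.198
endloop
endfacet

endsolid


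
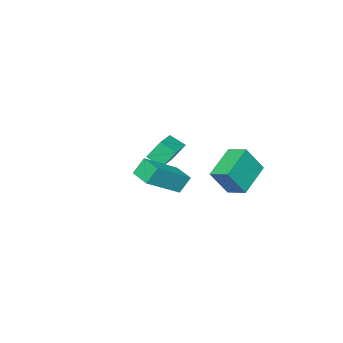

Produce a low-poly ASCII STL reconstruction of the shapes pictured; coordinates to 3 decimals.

solid 
facet normal -0.823 0.168 -0.542
outer loop
vertex 1.068 1.536 -1.089
vertex 1.331 2.538 -1.178
vertex 1.51 1.355 -1.816
endloop
endfacet
facet normal -0.253 -0.964 0.086
outer loop
vertex 3.049 1.042 -0.802
vertex 1.068 1.536 -1.089
vertex 1.51 1.355 -1.816
endloop
endfacet
facet normal -0.823 0.168 -0.542
outer loop
vertex 1.51 1.355 -1.816
vertex 1.331 2.538 -1.178
vertex 1.773 2.358 -1.905
endloop
endfacet
facet normal 0.508 -0.207 -0.836
outer loop
vertex 1.773 2.358 -1.905
vertex 3.049 1.042 -0.802
vertex 1.51 1.355 -1.816
endloop
endfacet
facet normal -0.508 0.208 0.836
outer loop
vertex 1.068 1.536 -1.089
vertex 2.87 2.225 -0.164
vertex 1.331 2.538 -1.178
endloop
endfacet
facet normal -0.253 -0.964 0.085
outer loop
vertex 2.607 1.222 -0.075
vertex 1.068 1.536 -1.089
vertex 3.049 1.042 -0.802
endloop
endfacet
facet normal -0.508 0.207 0.836
outer loop
vertex 2.607 1.222 -0.075
vertex 2.87 2.225 -0.164
vertex 1.068 1.536 -1.089
endloop
endfacet
facet normal 0.252 0.964 -0.085
outer loop
vertex 1.331 2.538 -1.178
vertex 2.87 2.225 -0.164
vertex 1.773 2.358 -1.905
endloop
endfacet
facet normal 0.508 -0.208 -0.836
outer loop
vertex 3.312 2.044 -0.891
vertex 3.049 1.042 -0.802
vertex 1.773 2.358 -1.905
endloop
endfacet
facet normal 0.253 0.964 -0.086
outer loop
vertex 1.773 2.358 -1.905
vertex 2.87 2.225 -0.164
vertex 3.312 2.044 -0.891
endloop
endfacet
facet normal 0.823 -0.168 0.542
outer loop
vertex 3.312 2.044 -0.891
vertex 2.607 1.222 -0.075
vertex 3.049 1.042 -0.802
endloop
endfacet
facet normal 0.823 -0.168 0.542
outer loop
vertex 2.87 2.225 -0.164
vertex 2.607 1.222 -0.075
vertex 3.312 2.044 -0.891
endloop
endfacet
facet normal -0.846 -0.483 -0.226
outer loop
vertex -1.955 -2.645 -2.713
vertex -2.411 -2.249 -1.854
vertex -2.222 -1.965 -3.168
endloop
endfacet
facet normal 0.434 -0.377 -0.818
outer loop
vertex -0.869 -1.191 -2.806
vertex -1.955 -2.645 -2.713
vertex -2.222 -1.965 -3.168
endloop
endfacet
facet normal -0.845 -0.484 -0.226
outer loop
vertex -2.222 -1.965 -3.168
vertex -2.411 -2.249 -1.854
vertex -2.678 -1.57 -2.309
endloop
endfacet
facet normal -0.311 0.790 -0.528
outer loop
vertex -2.678 -1.57 -2.309
vertex -0.869 -1.191 -2.806
vertex -2.222 -1.965 -3.168
endloop
endfacet
facet normal 0.310 -0.790 0.529
outer loop
vertex -1.955 -2.645 -2.713
vertex -1.058 -1.475 -1.492
vertex -2.411 -2.249 -1.854
endloop
endfacet
facet normal 0.435 -0.377 -0.818
outer loop
vertex -0.602 -1.87 -2.351
vertex -1.955 -2.645 -2.713
vertex -0.869 -1.191 -2.806
endloop
endfacet
facet normal 0.311 -0.790 0.528
outer loop
vertex -0.602 -1.87 -2.351
vertex -1.058 -1.475 -1.492
vertex -1.955 -2.645 -2.713
endloop
endfacet
facet normal -0.435 0.377 0.818
outer loop
vertex -2.411 -2.249 -1.854
vertex -1.058 -1.475 -1.492
vertex -2.678 -1.57 -2.309
endloop
endfacet
facet normal -0.311 0.790 -0.529
outer loop
vertex -1.325 -0.795 -1.947
vertex -0.869 -1.191 -2.806
vertex -2.678 -1.57 -2.309
endloop
endfacet
facet normal -0.435 0.377 0.818
outer loop
vertex -2.678 -1.57 -2.309
vertex -1.058 -1.475 -1.492
vertex -1.325 -0.795 -1.947
endloop
endfacet
facet normal 0.846 0.484 0.226
outer loop
vertex -1.325 -0.795 -1.947
vertex -0.602 -1.87 -2.351
vertex -0.869 -1.191 -2.806
endloop
endfacet
facet normal 0.846 0.484 0.226
outer loop
vertex -1.058 -1.475 -1.492
vertex -0.602 -1.87 -2.351
vertex -1.325 -0.795 -1.947
endloop
endfacet
facet normal -0.873 -0.200 0.445
outer loop
vertex -0.827 2.564 -0.374
vertex -0.882 3.474 -0.072
vertex -1.506 2.913 -1.548
endloop
endfacet
facet normal 0.057 -0.947 -0.315
outer loop
vertex -0.058 3.246 -2.288
vertex -0.827 2.564 -0.374
vertex -1.506 2.913 -1.548
endloop
endfacet
facet normal -0.873 -0.200 0.445
outer loop
vertex -1.506 2.913 -1.548
vertex -0.882 3.474 -0.072
vertex -1.561 3.823 -1.246
endloop
endfacet
facet normal -0.486 0.249 -0.838
outer loop
vertex -1.561 3.823 -1.246
vertex -0.058 3.246 -2.288
vertex -1.506 2.913 -1.548
endloop
endfacet
facet normal 0.486 -0.249 0.838
outer loop
vertex -0.827 2.564 -0.374
vertex 0.566 3.807 -0.812
vertex -0.882 3.474 -0.072
endloop
endfacet
facet normal 0.057 -0.947 -0.315
outer loop
vertex 0.621 2.897 -1.114
vertex -0.827 2.564 -0.374
vertex -0.058 3.246 -2.288
endloop
endfacet
facet normal 0.486 -0.249 0.838
outer loop
vertex 0.621 2.897 -1.114
vertex 0.566 3.807 -0.812
vertex -0.827 2.564 -0.374
endloop
endfacet
facet normal -0.057 0.947 0.315
outer loop
vertex -0.882 3.474 -0.072
vertex 0.566 3.807 -0.812
vertex -1.561 3.823 -1.246
endloop
endfacet
facet normal -0.486 0.249 -0.838
outer loop
vertex -0.113 4.156 -1.986
vertex -0.058 3.246 -2.288
vertex -1.561 3.823 -1.246
endloop
endfacet
facet normal -0.057 0.947 0.315
outer loop
vertex -1.561 3.823 -1.246
vertex 0.566 3.807 -0.812
vertex -0.113 4.156 -1.986
endloop
endfacet
facet normal 0.873 0.200 -0.445
outer loop
vertex -0.113 4.156 -1.986
vertex 0.621 2.897 -1.114
vertex -0.058 3.246 -2.288
endloop
endfacet
facet normal 0.873 0.200 -0.445
outer loop
vertex 0.566 3.807 -0.812
vertex 0.621 2.897 -1.114
vertex -0.113 4.156 -1.986
endloop
endfacet

endsolid


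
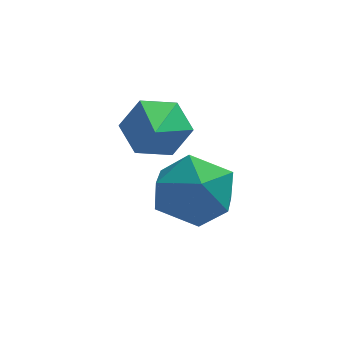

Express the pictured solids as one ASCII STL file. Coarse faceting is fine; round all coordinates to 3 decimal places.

solid 
facet normal 0.001 0.868 -0.496
outer loop
vertex 2.127 2.252 0.96
vertex 1.761 2.627 1.616
vertex 2.598 2.596 1.563
endloop
endfacet
facet normal 0.766 -0.586 -0.264
outer loop
vertex 2.127 2.252 0.96
vertex 2.598 2.596 1.563
vertex 1.759 1.073 2.504
endloop
endfacet
facet normal 0.001 0.868 -0.496
outer loop
vertex 2.598 2.596 1.563
vertex 1.761 2.627 1.616
vertex 2.233 2.972 2.22
endloop
endfacet
facet normal 0.834 -0.128 0.537
outer loop
vertex 2.598 2.596 1.563
vertex 2.233 2.972 2.22
vertex 1.759 1.073 2.504
endloop
endfacet
facet normal -0.000 0.868 -0.496
outer loop
vertex 2.233 2.972 2.22
vertex 1.761 2.627 1.616
vertex 1.395 3.002 2.273
endloop
endfacet
facet normal 0.067 0.131 0.989
outer loop
vertex 2.233 2.972 2.22
vertex 1.395 3.002 2.273
vertex 1.759 1.073 2.504
endloop
endfacet
facet normal 0.001 0.869 -0.495
outer loop
vertex 1.395 3.002 2.273
vertex 1.761 2.627 1.616
vertex 0.923 2.658 1.669
endloop
endfacet
facet normal -0.767 -0.068 0.638
outer loop
vertex 1.395 3.002 2.273
vertex 0.923 2.658 1.669
vertex 1.759 1.073 2.504
endloop
endfacet
facet normal 0.001 0.869 -0.495
outer loop
vertex 0.923 2.658 1.669
vertex 1.761 2.627 1.616
vertex 1.289 2.283 1.012
endloop
endfacet
facet normal -0.834 -0.526 -0.164
outer loop
vertex 0.923 2.658 1.669
vertex 1.289 2.283 1.012
vertex 1.759 1.073 2.504
endloop
endfacet
facet normal 0.001 0.868 -0.496
outer loop
vertex 1.289 2.283 1.012
vertex 1.761 2.627 1.616
vertex 2.127 2.252 0.96
endloop
endfacet
facet normal -0.067 -0.785 -0.616
outer loop
vertex 1.289 2.283 1.012
vertex 2.127 2.252 0.96
vertex 1.759 1.073 2.504
endloop
endfacet
facet normal -0.685 0.278 0.674
outer loop
vertex 1.857 2.96 -0.07
vertex 1.759 1.912 0.263
vertex 2.5 2.576 0.742
endloop
endfacet
facet normal -0.217 0.805 0.553
outer loop
vertex 1.857 2.96 -0.07
vertex 2.5 2.576 0.742
vertex 2.928 3.228 -0.039
endloop
endfacet
facet normal -0.236 0.961 -0.144
outer loop
vertex 1.857 2.96 -0.07
vertex 2.928 3.228 -0.039
vertex 2.452 2.967 -1.0
endloop
endfacet
facet normal -0.715 0.532 -0.454
outer loop
vertex 1.857 2.96 -0.07
vertex 2.452 2.967 -1.0
vertex 1.729 2.154 -0.813
endloop
endfacet
facet normal -0.993 0.109 0.052
outer loop
vertex 1.857 2.96 -0.07
vertex 1.729 2.154 -0.813
vertex 1.759 1.912 0.263
endloop
endfacet
facet normal 0.435 0.559 0.705
outer loop
vertex 2.928 3.228 -0.039
vertex 2.5 2.576 0.742
vertex 3.491 2.346 0.313
endloop
endfacet
facet normal -0.321 -0.292 0.901
outer loop
vertex 2.5 2.576 0.742
vertex 1.759 1.912 0.263
vertex 2.768 1.533 0.5
endloop
endfacet
facet normal -0.819 -0.564 -0.104
outer loop
vertex 1.759 1.912 0.263
vertex 1.729 2.154 -0.813
vertex 2.292 1.272 -0.461
endloop
endfacet
facet normal -0.371 0.118 -0.921
outer loop
vertex 1.729 2.154 -0.813
vertex 2.452 2.967 -1.0
vertex 2.72 1.924 -1.242
endloop
endfacet
facet normal 0.404 0.812 -0.421
outer loop
vertex 2.452 2.967 -1.0
vertex 2.928 3.228 -0.039
vertex 3.461 2.588 -0.763
endloop
endfacet
facet normal 0.715 -0.532 0.454
outer loop
vertex 3.363 1.54 -0.43
vertex 3.491 2.346 0.313
vertex 2.768 1.533 0.5
endloop
endfacet
facet normal 0.236 -0.961 0.144
outer loop
vertex 3.363 1.54 -0.43
vertex 2.768 1.533 0.5
vertex 2.292 1.272 -0.461
endloop
endfacet
facet normal 0.217 -0.805 -0.553
outer loop
vertex 3.363 1.54 -0.43
vertex 2.292 1.272 -0.461
vertex 2.72 1.924 -1.242
endloop
endfacet
facet normal 0.685 -0.278 -0.674
outer loop
vertex 3.363 1.54 -0.43
vertex 2.72 1.924 -1.242
vertex 3.461 2.588 -0.763
endloop
endfacet
facet normal 0.993 -0.109 -0.052
outer loop
vertex 3.363 1.54 -0.43
vertex 3.461 2.588 -0.763
vertex 3.491 2.346 0.313
endloop
endfacet
facet normal 0.371 -0.118 0.921
outer loop
vertex 2.768 1.533 0.5
vertex 3.491 2.346 0.313
vertex 2.5 2.576 0.742
endloop
endfacet
facet normal -0.404 -0.812 0.421
outer loop
vertex 2.292 1.272 -0.461
vertex 2.768 1.533 0.5
vertex 1.759 1.912 0.263
endloop
endfacet
facet normal -0.435 -0.559 -0.705
outer loop
vertex 2.72 1.924 -1.242
vertex 2.292 1.272 -0.461
vertex 1.729 2.154 -0.813
endloop
endfacet
facet normal 0.321 0.292 -0.901
outer loop
vertex 3.461 2.588 -0.763
vertex 2.72 1.924 -1.242
vertex 2.452 2.967 -1.0
endloop
endfacet
facet normal 0.819 0.564 0.104
outer loop
vertex 3.491 2.346 0.313
vertex 3.461 2.588 -0.763
vertex 2.928 3.228 -0.039
endloop
endfacet

endsolid


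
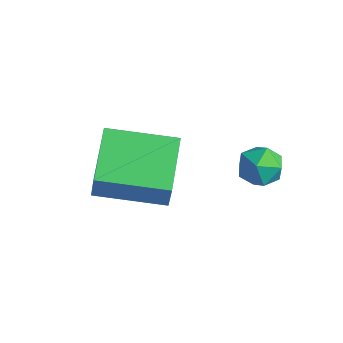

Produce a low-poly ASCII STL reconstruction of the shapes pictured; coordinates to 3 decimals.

solid 
facet normal -0.463 0.872 -0.159
outer loop
vertex -0.826 4.371 -3.803
vertex -1.108 4.339 -3.158
vertex -0.485 4.652 -3.254
endloop
endfacet
facet normal 0.150 0.839 -0.523
outer loop
vertex -0.826 4.371 -3.803
vertex -0.485 4.652 -3.254
vertex -0.129 4.286 -3.739
endloop
endfacet
facet normal 0.121 0.271 -0.955
outer loop
vertex -0.826 4.371 -3.803
vertex -0.129 4.286 -3.739
vertex -0.533 3.746 -3.943
endloop
endfacet
facet normal -0.512 -0.048 -0.858
outer loop
vertex -0.826 4.371 -3.803
vertex -0.533 3.746 -3.943
vertex -1.138 3.779 -3.584
endloop
endfacet
facet normal -0.872 0.325 -0.365
outer loop
vertex -0.826 4.371 -3.803
vertex -1.138 3.779 -3.584
vertex -1.108 4.339 -3.158
endloop
endfacet
facet normal 0.678 0.733 -0.055
outer loop
vertex -0.129 4.286 -3.739
vertex -0.485 4.652 -3.254
vertex 0.018 4.201 -3.056
endloop
endfacet
facet normal -0.313 0.786 0.533
outer loop
vertex -0.485 4.652 -3.254
vertex -1.108 4.339 -3.158
vertex -0.587 4.234 -2.697
endloop
endfacet
facet normal -0.975 -0.098 0.198
outer loop
vertex -1.108 4.339 -3.158
vertex -1.138 3.779 -3.584
vertex -0.991 3.694 -2.901
endloop
endfacet
facet normal -0.392 -0.700 -0.597
outer loop
vertex -1.138 3.779 -3.584
vertex -0.533 3.746 -3.943
vertex -0.635 3.328 -3.386
endloop
endfacet
facet normal 0.630 -0.186 -0.754
outer loop
vertex -0.533 3.746 -3.943
vertex -0.129 4.286 -3.739
vertex -0.012 3.641 -3.482
endloop
endfacet
facet normal 0.512 0.048 0.858
outer loop
vertex -0.294 3.609 -2.837
vertex 0.018 4.201 -3.056
vertex -0.587 4.234 -2.697
endloop
endfacet
facet normal -0.121 -0.271 0.955
outer loop
vertex -0.294 3.609 -2.837
vertex -0.587 4.234 -2.697
vertex -0.991 3.694 -2.901
endloop
endfacet
facet normal -0.150 -0.839 0.523
outer loop
vertex -0.294 3.609 -2.837
vertex -0.991 3.694 -2.901
vertex -0.635 3.328 -3.386
endloop
endfacet
facet normal 0.463 -0.872 0.159
outer loop
vertex -0.294 3.609 -2.837
vertex -0.635 3.328 -3.386
vertex -0.012 3.641 -3.482
endloop
endfacet
facet normal 0.872 -0.325 0.365
outer loop
vertex -0.294 3.609 -2.837
vertex -0.012 3.641 -3.482
vertex 0.018 4.201 -3.056
endloop
endfacet
facet normal 0.392 0.700 0.597
outer loop
vertex -0.587 4.234 -2.697
vertex 0.018 4.201 -3.056
vertex -0.485 4.652 -3.254
endloop
endfacet
facet normal -0.630 0.186 0.754
outer loop
vertex -0.991 3.694 -2.901
vertex -0.587 4.234 -2.697
vertex -1.108 4.339 -3.158
endloop
endfacet
facet normal -0.678 -0.733 0.055
outer loop
vertex -0.635 3.328 -3.386
vertex -0.991 3.694 -2.901
vertex -1.138 3.779 -3.584
endloop
endfacet
facet normal 0.313 -0.786 -0.533
outer loop
vertex -0.012 3.641 -3.482
vertex -0.635 3.328 -3.386
vertex -0.533 3.746 -3.943
endloop
endfacet
facet normal 0.975 0.098 -0.198
outer loop
vertex 0.018 4.201 -3.056
vertex -0.012 3.641 -3.482
vertex -0.129 4.286 -3.739
endloop
endfacet
facet normal -0.697 -0.707 0.120
outer loop
vertex -2.877 0.33 -3.401
vertex -4.054 1.577 -2.886
vertex -3.187 0.461 -4.427
endloop
endfacet
facet normal 0.657 -0.697 -0.288
outer loop
vertex -1.766 1.903 -4.674
vertex -2.877 0.33 -3.401
vertex -3.187 0.461 -4.427
endloop
endfacet
facet normal -0.696 -0.708 0.121
outer loop
vertex -3.187 0.461 -4.427
vertex -4.054 1.577 -2.886
vertex -4.364 1.707 -3.912
endloop
endfacet
facet normal -0.288 0.121 -0.950
outer loop
vertex -4.364 1.707 -3.912
vertex -1.766 1.903 -4.674
vertex -3.187 0.461 -4.427
endloop
endfacet
facet normal 0.288 -0.121 0.950
outer loop
vertex -2.877 0.33 -3.401
vertex -2.633 3.019 -3.133
vertex -4.054 1.577 -2.886
endloop
endfacet
facet normal 0.658 -0.697 -0.287
outer loop
vertex -1.456 1.773 -3.648
vertex -2.877 0.33 -3.401
vertex -1.766 1.903 -4.674
endloop
endfacet
facet normal 0.288 -0.121 0.950
outer loop
vertex -1.456 1.773 -3.648
vertex -2.633 3.019 -3.133
vertex -2.877 0.33 -3.401
endloop
endfacet
facet normal -0.657 0.697 0.287
outer loop
vertex -4.054 1.577 -2.886
vertex -2.633 3.019 -3.133
vertex -4.364 1.707 -3.912
endloop
endfacet
facet normal -0.288 0.121 -0.950
outer loop
vertex -2.943 3.15 -4.159
vertex -1.766 1.903 -4.674
vertex -4.364 1.707 -3.912
endloop
endfacet
facet normal -0.657 0.697 0.288
outer loop
vertex -4.364 1.707 -3.912
vertex -2.633 3.019 -3.133
vertex -2.943 3.15 -4.159
endloop
endfacet
facet normal 0.697 0.707 -0.121
outer loop
vertex -2.943 3.15 -4.159
vertex -1.456 1.773 -3.648
vertex -1.766 1.903 -4.674
endloop
endfacet
facet normal 0.696 0.708 -0.120
outer loop
vertex -2.633 3.019 -3.133
vertex -1.456 1.773 -3.648
vertex -2.943 3.15 -4.159
endloop
endfacet

endsolid


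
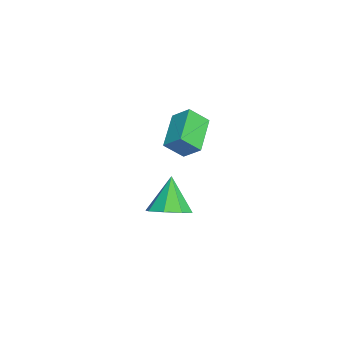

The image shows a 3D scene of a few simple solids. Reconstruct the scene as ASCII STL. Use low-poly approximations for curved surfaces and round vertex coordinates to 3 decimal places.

solid 
facet normal 0.352 -0.036 -0.935
outer loop
vertex -0.766 0.281 -4.116
vertex -1.291 1.076 -4.344
vertex -0.388 0.917 -3.998
endloop
endfacet
facet normal 0.556 -0.459 0.693
outer loop
vertex -0.766 0.281 -4.116
vertex -0.388 0.917 -3.998
vertex -1.949 1.144 -2.596
endloop
endfacet
facet normal 0.352 -0.037 -0.935
outer loop
vertex -0.388 0.917 -3.998
vertex -1.291 1.076 -4.344
vertex -0.538 1.647 -4.083
endloop
endfacet
facet normal 0.669 0.220 0.710
outer loop
vertex -0.388 0.917 -3.998
vertex -0.538 1.647 -4.083
vertex -1.949 1.144 -2.596
endloop
endfacet
facet normal 0.352 -0.037 -0.935
outer loop
vertex -0.538 1.647 -4.083
vertex -1.291 1.076 -4.344
vertex -1.129 2.043 -4.321
endloop
endfacet
facet normal 0.301 0.779 0.549
outer loop
vertex -0.538 1.647 -4.083
vertex -1.129 2.043 -4.321
vertex -1.949 1.144 -2.596
endloop
endfacet
facet normal 0.353 -0.037 -0.935
outer loop
vertex -1.129 2.043 -4.321
vertex -1.291 1.076 -4.344
vertex -1.815 1.872 -4.573
endloop
endfacet
facet normal -0.334 0.891 0.306
outer loop
vertex -1.129 2.043 -4.321
vertex -1.815 1.872 -4.573
vertex -1.949 1.144 -2.596
endloop
endfacet
facet normal 0.353 -0.036 -0.935
outer loop
vertex -1.815 1.872 -4.573
vertex -1.291 1.076 -4.344
vertex -2.193 1.235 -4.691
endloop
endfacet
facet normal -0.863 0.490 0.122
outer loop
vertex -1.815 1.872 -4.573
vertex -2.193 1.235 -4.691
vertex -1.949 1.144 -2.596
endloop
endfacet
facet normal 0.353 -0.036 -0.935
outer loop
vertex -2.193 1.235 -4.691
vertex -1.291 1.076 -4.344
vertex -2.043 0.505 -4.606
endloop
endfacet
facet normal -0.976 -0.188 0.106
outer loop
vertex -2.193 1.235 -4.691
vertex -2.043 0.505 -4.606
vertex -1.949 1.144 -2.596
endloop
endfacet
facet normal 0.353 -0.036 -0.935
outer loop
vertex -2.043 0.505 -4.606
vertex -1.291 1.076 -4.344
vertex -1.452 0.11 -4.368
endloop
endfacet
facet normal -0.607 -0.748 0.266
outer loop
vertex -2.043 0.505 -4.606
vertex -1.452 0.11 -4.368
vertex -1.949 1.144 -2.596
endloop
endfacet
facet normal 0.352 -0.035 -0.935
outer loop
vertex -1.452 0.11 -4.368
vertex -1.291 1.076 -4.344
vertex -0.766 0.281 -4.116
endloop
endfacet
facet normal 0.027 -0.860 0.509
outer loop
vertex -1.452 0.11 -4.368
vertex -0.766 0.281 -4.116
vertex -1.949 1.144 -2.596
endloop
endfacet
facet normal -0.821 0.141 0.553
outer loop
vertex -0.066 1.281 1.444
vertex 0.408 1.973 1.971
vertex -0.408 2.054 0.739
endloop
endfacet
facet normal -0.478 -0.698 -0.533
outer loop
vertex 1.152 1.787 -0.311
vertex -0.066 1.281 1.444
vertex -0.408 2.054 0.739
endloop
endfacet
facet normal -0.821 0.140 0.553
outer loop
vertex -0.408 2.054 0.739
vertex 0.408 1.973 1.971
vertex 0.065 2.745 1.267
endloop
endfacet
facet normal -0.311 0.702 -0.640
outer loop
vertex 0.065 2.745 1.267
vertex 1.152 1.787 -0.311
vertex -0.408 2.054 0.739
endloop
endfacet
facet normal 0.311 -0.701 0.641
outer loop
vertex -0.066 1.281 1.444
vertex 1.968 1.706 0.921
vertex 0.408 1.973 1.971
endloop
endfacet
facet normal -0.478 -0.698 -0.533
outer loop
vertex 1.495 1.015 0.393
vertex -0.066 1.281 1.444
vertex 1.152 1.787 -0.311
endloop
endfacet
facet normal 0.311 -0.702 0.640
outer loop
vertex 1.495 1.015 0.393
vertex 1.968 1.706 0.921
vertex -0.066 1.281 1.444
endloop
endfacet
facet normal 0.478 0.698 0.533
outer loop
vertex 0.408 1.973 1.971
vertex 1.968 1.706 0.921
vertex 0.065 2.745 1.267
endloop
endfacet
facet normal -0.312 0.702 -0.641
outer loop
vertex 1.626 2.479 0.216
vertex 1.152 1.787 -0.311
vertex 0.065 2.745 1.267
endloop
endfacet
facet normal 0.478 0.698 0.533
outer loop
vertex 0.065 2.745 1.267
vertex 1.968 1.706 0.921
vertex 1.626 2.479 0.216
endloop
endfacet
facet normal 0.821 -0.140 -0.554
outer loop
vertex 1.626 2.479 0.216
vertex 1.495 1.015 0.393
vertex 1.152 1.787 -0.311
endloop
endfacet
facet normal 0.822 -0.140 -0.552
outer loop
vertex 1.968 1.706 0.921
vertex 1.495 1.015 0.393
vertex 1.626 2.479 0.216
endloop
endfacet

endsolid


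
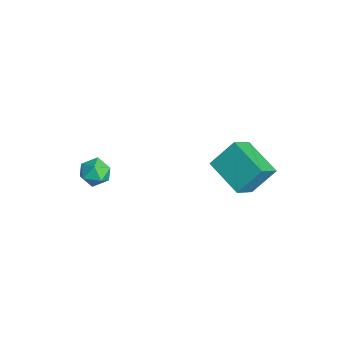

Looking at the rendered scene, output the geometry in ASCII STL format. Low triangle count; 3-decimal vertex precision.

solid 
facet normal -0.428 0.656 -0.622
outer loop
vertex 2.248 1.646 0.474
vertex 3.784 2.171 -0.031
vertex 2.244 0.682 -0.54
endloop
endfacet
facet normal -0.903 -0.309 0.297
outer loop
vertex 2.776 -0.131 0.231
vertex 2.248 1.646 0.474
vertex 2.244 0.682 -0.54
endloop
endfacet
facet normal -0.428 0.656 -0.622
outer loop
vertex 2.244 0.682 -0.54
vertex 3.784 2.171 -0.031
vertex 3.78 1.207 -1.045
endloop
endfacet
facet normal -0.003 -0.689 -0.725
outer loop
vertex 3.78 1.207 -1.045
vertex 2.776 -0.131 0.231
vertex 2.244 0.682 -0.54
endloop
endfacet
facet normal 0.003 0.689 0.725
outer loop
vertex 2.248 1.646 0.474
vertex 4.316 1.358 0.74
vertex 3.784 2.171 -0.031
endloop
endfacet
facet normal -0.903 -0.309 0.297
outer loop
vertex 2.78 0.833 1.245
vertex 2.248 1.646 0.474
vertex 2.776 -0.131 0.231
endloop
endfacet
facet normal 0.003 0.689 0.725
outer loop
vertex 2.78 0.833 1.245
vertex 4.316 1.358 0.74
vertex 2.248 1.646 0.474
endloop
endfacet
facet normal 0.903 0.309 -0.297
outer loop
vertex 3.784 2.171 -0.031
vertex 4.316 1.358 0.74
vertex 3.78 1.207 -1.045
endloop
endfacet
facet normal -0.003 -0.689 -0.725
outer loop
vertex 4.312 0.394 -0.274
vertex 2.776 -0.131 0.231
vertex 3.78 1.207 -1.045
endloop
endfacet
facet normal 0.903 0.309 -0.297
outer loop
vertex 3.78 1.207 -1.045
vertex 4.316 1.358 0.74
vertex 4.312 0.394 -0.274
endloop
endfacet
facet normal 0.428 -0.656 0.622
outer loop
vertex 4.312 0.394 -0.274
vertex 2.78 0.833 1.245
vertex 2.776 -0.131 0.231
endloop
endfacet
facet normal 0.428 -0.656 0.622
outer loop
vertex 4.316 1.358 0.74
vertex 2.78 0.833 1.245
vertex 4.312 0.394 -0.274
endloop
endfacet
facet normal 0.069 0.432 0.899
outer loop
vertex -0.354 -3.097 -2.133
vertex -0.965 -3.411 -1.935
vertex -0.34 -3.742 -1.824
endloop
endfacet
facet normal 0.716 0.314 0.624
outer loop
vertex -0.354 -3.097 -2.133
vertex -0.34 -3.742 -1.824
vertex 0.085 -3.603 -2.382
endloop
endfacet
facet normal 0.755 0.656 -0.002
outer loop
vertex -0.354 -3.097 -2.133
vertex 0.085 -3.603 -2.382
vertex -0.277 -3.188 -2.838
endloop
endfacet
facet normal 0.133 0.985 -0.113
outer loop
vertex -0.354 -3.097 -2.133
vertex -0.277 -3.188 -2.838
vertex -0.925 -3.069 -2.562
endloop
endfacet
facet normal -0.292 0.847 0.444
outer loop
vertex -0.354 -3.097 -2.133
vertex -0.925 -3.069 -2.562
vertex -0.965 -3.411 -1.935
endloop
endfacet
facet normal 0.778 -0.386 0.496
outer loop
vertex 0.085 -3.603 -2.382
vertex -0.34 -3.742 -1.824
vertex -0.255 -4.231 -2.338
endloop
endfacet
facet normal -0.271 -0.195 0.943
outer loop
vertex -0.34 -3.742 -1.824
vertex -0.965 -3.411 -1.935
vertex -0.903 -4.112 -2.062
endloop
endfacet
facet normal -0.854 0.477 0.206
outer loop
vertex -0.965 -3.411 -1.935
vertex -0.925 -3.069 -2.562
vertex -1.265 -3.697 -2.518
endloop
endfacet
facet normal -0.167 0.700 -0.694
outer loop
vertex -0.925 -3.069 -2.562
vertex -0.277 -3.188 -2.838
vertex -0.84 -3.558 -3.076
endloop
endfacet
facet normal 0.841 0.168 -0.515
outer loop
vertex -0.277 -3.188 -2.838
vertex 0.085 -3.603 -2.382
vertex -0.215 -3.889 -2.965
endloop
endfacet
facet normal -0.133 -0.985 0.113
outer loop
vertex -0.826 -4.203 -2.767
vertex -0.255 -4.231 -2.338
vertex -0.903 -4.112 -2.062
endloop
endfacet
facet normal -0.755 -0.656 0.002
outer loop
vertex -0.826 -4.203 -2.767
vertex -0.903 -4.112 -2.062
vertex -1.265 -3.697 -2.518
endloop
endfacet
facet normal -0.716 -0.314 -0.624
outer loop
vertex -0.826 -4.203 -2.767
vertex -1.265 -3.697 -2.518
vertex -0.84 -3.558 -3.076
endloop
endfacet
facet normal -0.069 -0.432 -0.899
outer loop
vertex -0.826 -4.203 -2.767
vertex -0.84 -3.558 -3.076
vertex -0.215 -3.889 -2.965
endloop
endfacet
facet normal 0.292 -0.847 -0.444
outer loop
vertex -0.826 -4.203 -2.767
vertex -0.215 -3.889 -2.965
vertex -0.255 -4.231 -2.338
endloop
endfacet
facet normal 0.167 -0.700 0.694
outer loop
vertex -0.903 -4.112 -2.062
vertex -0.255 -4.231 -2.338
vertex -0.34 -3.742 -1.824
endloop
endfacet
facet normal -0.841 -0.168 0.515
outer loop
vertex -1.265 -3.697 -2.518
vertex -0.903 -4.112 -2.062
vertex -0.965 -3.411 -1.935
endloop
endfacet
facet normal -0.778 0.386 -0.496
outer loop
vertex -0.84 -3.558 -3.076
vertex -1.265 -3.697 -2.518
vertex -0.925 -3.069 -2.562
endloop
endfacet
facet normal 0.271 0.195 -0.943
outer loop
vertex -0.215 -3.889 -2.965
vertex -0.84 -3.558 -3.076
vertex -0.277 -3.188 -2.838
endloop
endfacet
facet normal 0.854 -0.477 -0.206
outer loop
vertex -0.255 -4.231 -2.338
vertex -0.215 -3.889 -2.965
vertex 0.085 -3.603 -2.382
endloop
endfacet

endsolid


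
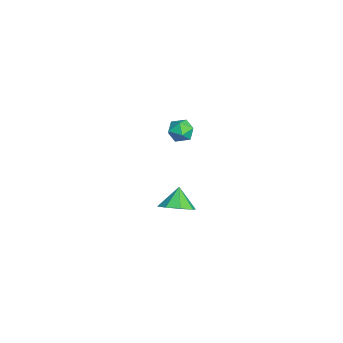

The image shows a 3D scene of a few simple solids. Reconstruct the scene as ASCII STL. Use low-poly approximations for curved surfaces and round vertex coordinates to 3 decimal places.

solid 
facet normal 0.217 0.964 -0.156
outer loop
vertex -1.633 2.798 2.477
vertex -2.259 2.968 2.655
vertex -1.775 2.934 3.121
endloop
endfacet
facet normal 0.798 0.601 0.049
outer loop
vertex -1.633 2.798 2.477
vertex -1.775 2.934 3.121
vertex -1.375 2.415 2.967
endloop
endfacet
facet normal 0.905 0.073 -0.419
outer loop
vertex -1.633 2.798 2.477
vertex -1.375 2.415 2.967
vertex -1.612 2.129 2.406
endloop
endfacet
facet normal 0.391 0.109 -0.914
outer loop
vertex -1.633 2.798 2.477
vertex -1.612 2.129 2.406
vertex -2.158 2.471 2.213
endloop
endfacet
facet normal -0.034 0.660 -0.750
outer loop
vertex -1.633 2.798 2.477
vertex -2.158 2.471 2.213
vertex -2.259 2.968 2.655
endloop
endfacet
facet normal 0.661 0.306 0.685
outer loop
vertex -1.375 2.415 2.967
vertex -1.775 2.934 3.121
vertex -1.842 2.349 3.447
endloop
endfacet
facet normal -0.277 0.893 0.353
outer loop
vertex -1.775 2.934 3.121
vertex -2.259 2.968 2.655
vertex -2.388 2.691 3.254
endloop
endfacet
facet normal -0.683 0.403 -0.609
outer loop
vertex -2.259 2.968 2.655
vertex -2.158 2.471 2.213
vertex -2.625 2.405 2.693
endloop
endfacet
facet normal 0.004 -0.487 -0.873
outer loop
vertex -2.158 2.471 2.213
vertex -1.612 2.129 2.406
vertex -2.225 1.886 2.539
endloop
endfacet
facet normal 0.834 -0.547 -0.073
outer loop
vertex -1.612 2.129 2.406
vertex -1.375 2.415 2.967
vertex -1.741 1.852 3.005
endloop
endfacet
facet normal -0.391 -0.109 0.914
outer loop
vertex -2.367 2.022 3.183
vertex -1.842 2.349 3.447
vertex -2.388 2.691 3.254
endloop
endfacet
facet normal -0.905 -0.073 0.419
outer loop
vertex -2.367 2.022 3.183
vertex -2.388 2.691 3.254
vertex -2.625 2.405 2.693
endloop
endfacet
facet normal -0.798 -0.601 -0.049
outer loop
vertex -2.367 2.022 3.183
vertex -2.625 2.405 2.693
vertex -2.225 1.886 2.539
endloop
endfacet
facet normal -0.217 -0.964 0.156
outer loop
vertex -2.367 2.022 3.183
vertex -2.225 1.886 2.539
vertex -1.741 1.852 3.005
endloop
endfacet
facet normal 0.034 -0.660 0.750
outer loop
vertex -2.367 2.022 3.183
vertex -1.741 1.852 3.005
vertex -1.842 2.349 3.447
endloop
endfacet
facet normal -0.004 0.487 0.873
outer loop
vertex -2.388 2.691 3.254
vertex -1.842 2.349 3.447
vertex -1.775 2.934 3.121
endloop
endfacet
facet normal -0.834 0.547 0.073
outer loop
vertex -2.625 2.405 2.693
vertex -2.388 2.691 3.254
vertex -2.259 2.968 2.655
endloop
endfacet
facet normal -0.661 -0.306 -0.685
outer loop
vertex -2.225 1.886 2.539
vertex -2.625 2.405 2.693
vertex -2.158 2.471 2.213
endloop
endfacet
facet normal 0.277 -0.893 -0.353
outer loop
vertex -1.741 1.852 3.005
vertex -2.225 1.886 2.539
vertex -1.612 2.129 2.406
endloop
endfacet
facet normal 0.683 -0.403 0.609
outer loop
vertex -1.842 2.349 3.447
vertex -1.741 1.852 3.005
vertex -1.375 2.415 2.967
endloop
endfacet
facet normal 0.570 -0.153 -0.807
outer loop
vertex 4.233 2.347 2.378
vertex 3.779 1.72 2.176
vertex 3.764 2.504 2.017
endloop
endfacet
facet normal -0.085 0.868 0.489
outer loop
vertex 4.233 2.347 2.378
vertex 3.764 2.504 2.017
vertex 3.181 1.88 3.024
endloop
endfacet
facet normal 0.571 -0.153 -0.807
outer loop
vertex 3.764 2.504 2.017
vertex 3.779 1.72 2.176
vertex 3.304 2.201 1.749
endloop
endfacet
facet normal -0.600 0.787 0.140
outer loop
vertex 3.764 2.504 2.017
vertex 3.304 2.201 1.749
vertex 3.181 1.88 3.024
endloop
endfacet
facet normal 0.570 -0.154 -0.807
outer loop
vertex 3.304 2.201 1.749
vertex 3.779 1.72 2.176
vertex 3.122 1.617 1.732
endloop
endfacet
facet normal -0.954 0.298 -0.017
outer loop
vertex 3.304 2.201 1.749
vertex 3.122 1.617 1.732
vertex 3.181 1.88 3.024
endloop
endfacet
facet normal 0.570 -0.151 -0.808
outer loop
vertex 3.122 1.617 1.732
vertex 3.779 1.72 2.176
vertex 3.326 1.093 1.974
endloop
endfacet
facet normal -0.942 -0.317 0.108
outer loop
vertex 3.122 1.617 1.732
vertex 3.326 1.093 1.974
vertex 3.181 1.88 3.024
endloop
endfacet
facet normal 0.570 -0.152 -0.807
outer loop
vertex 3.326 1.093 1.974
vertex 3.779 1.72 2.176
vertex 3.795 0.936 2.335
endloop
endfacet
facet normal -0.571 -0.693 0.440
outer loop
vertex 3.326 1.093 1.974
vertex 3.795 0.936 2.335
vertex 3.181 1.88 3.024
endloop
endfacet
facet normal 0.570 -0.152 -0.807
outer loop
vertex 3.795 0.936 2.335
vertex 3.779 1.72 2.176
vertex 4.255 1.239 2.603
endloop
endfacet
facet normal -0.056 -0.612 0.789
outer loop
vertex 3.795 0.936 2.335
vertex 4.255 1.239 2.603
vertex 3.181 1.88 3.024
endloop
endfacet
facet normal 0.571 -0.152 -0.807
outer loop
vertex 4.255 1.239 2.603
vertex 3.779 1.72 2.176
vertex 4.436 1.823 2.621
endloop
endfacet
facet normal 0.298 -0.122 0.947
outer loop
vertex 4.255 1.239 2.603
vertex 4.436 1.823 2.621
vertex 3.181 1.88 3.024
endloop
endfacet
facet normal 0.571 -0.153 -0.807
outer loop
vertex 4.436 1.823 2.621
vertex 3.779 1.72 2.176
vertex 4.233 2.347 2.378
endloop
endfacet
facet normal 0.286 0.492 0.822
outer loop
vertex 4.436 1.823 2.621
vertex 4.233 2.347 2.378
vertex 3.181 1.88 3.024
endloop
endfacet

endsolid


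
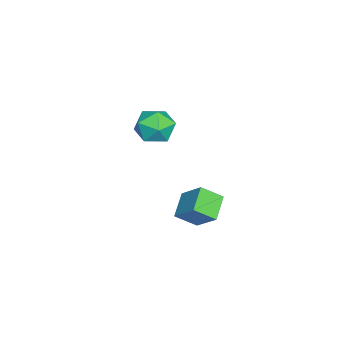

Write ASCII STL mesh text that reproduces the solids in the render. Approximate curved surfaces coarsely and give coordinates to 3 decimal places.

solid 
facet normal -0.895 0.078 0.440
outer loop
vertex 2.495 0.257 -2.81
vertex 3.172 1.314 -1.62
vertex 2.204 1.32 -3.589
endloop
endfacet
facet normal -0.391 -0.611 -0.688
outer loop
vertex 3.528 1.206 -4.24
vertex 2.495 0.257 -2.81
vertex 2.204 1.32 -3.589
endloop
endfacet
facet normal -0.895 0.077 0.440
outer loop
vertex 2.204 1.32 -3.589
vertex 3.172 1.314 -1.62
vertex 2.881 2.377 -2.398
endloop
endfacet
facet normal -0.216 0.788 -0.577
outer loop
vertex 2.881 2.377 -2.398
vertex 3.528 1.206 -4.24
vertex 2.204 1.32 -3.589
endloop
endfacet
facet normal 0.216 -0.788 0.577
outer loop
vertex 2.495 0.257 -2.81
vertex 4.496 1.2 -2.271
vertex 3.172 1.314 -1.62
endloop
endfacet
facet normal -0.391 -0.611 -0.688
outer loop
vertex 3.819 0.143 -3.462
vertex 2.495 0.257 -2.81
vertex 3.528 1.206 -4.24
endloop
endfacet
facet normal 0.216 -0.788 0.577
outer loop
vertex 3.819 0.143 -3.462
vertex 4.496 1.2 -2.271
vertex 2.495 0.257 -2.81
endloop
endfacet
facet normal 0.391 0.611 0.688
outer loop
vertex 3.172 1.314 -1.62
vertex 4.496 1.2 -2.271
vertex 2.881 2.377 -2.398
endloop
endfacet
facet normal -0.216 0.788 -0.577
outer loop
vertex 4.205 2.263 -3.05
vertex 3.528 1.206 -4.24
vertex 2.881 2.377 -2.398
endloop
endfacet
facet normal 0.391 0.611 0.688
outer loop
vertex 2.881 2.377 -2.398
vertex 4.496 1.2 -2.271
vertex 4.205 2.263 -3.05
endloop
endfacet
facet normal 0.895 -0.077 -0.440
outer loop
vertex 4.205 2.263 -3.05
vertex 3.819 0.143 -3.462
vertex 3.528 1.206 -4.24
endloop
endfacet
facet normal 0.895 -0.077 -0.440
outer loop
vertex 4.496 1.2 -2.271
vertex 3.819 0.143 -3.462
vertex 4.205 2.263 -3.05
endloop
endfacet
facet normal -0.364 0.588 0.723
outer loop
vertex -2.884 -1.081 -1.76
vertex -3.851 -1.816 -1.649
vertex -2.851 -2.019 -0.981
endloop
endfacet
facet normal 0.349 0.606 0.715
outer loop
vertex -2.884 -1.081 -1.76
vertex -2.851 -2.019 -0.981
vertex -1.878 -1.765 -1.672
endloop
endfacet
facet normal 0.557 0.828 0.069
outer loop
vertex -2.884 -1.081 -1.76
vertex -1.878 -1.765 -1.672
vertex -2.278 -1.405 -2.767
endloop
endfacet
facet normal -0.029 0.946 -0.322
outer loop
vertex -2.884 -1.081 -1.76
vertex -2.278 -1.405 -2.767
vertex -3.497 -1.437 -2.753
endloop
endfacet
facet normal -0.597 0.798 0.082
outer loop
vertex -2.884 -1.081 -1.76
vertex -3.497 -1.437 -2.753
vertex -3.851 -1.816 -1.649
endloop
endfacet
facet normal 0.588 -0.060 0.806
outer loop
vertex -1.878 -1.765 -1.672
vertex -2.851 -2.019 -0.981
vertex -2.223 -2.923 -1.507
endloop
endfacet
facet normal -0.566 -0.091 0.819
outer loop
vertex -2.851 -2.019 -0.981
vertex -3.851 -1.816 -1.649
vertex -3.442 -2.955 -1.493
endloop
endfacet
facet normal -0.944 0.250 -0.217
outer loop
vertex -3.851 -1.816 -1.649
vertex -3.497 -1.437 -2.753
vertex -3.842 -2.595 -2.588
endloop
endfacet
facet normal -0.023 0.491 -0.871
outer loop
vertex -3.497 -1.437 -2.753
vertex -2.278 -1.405 -2.767
vertex -2.869 -2.341 -3.279
endloop
endfacet
facet normal 0.924 0.299 -0.239
outer loop
vertex -2.278 -1.405 -2.767
vertex -1.878 -1.765 -1.672
vertex -1.869 -2.544 -2.611
endloop
endfacet
facet normal 0.029 -0.946 0.322
outer loop
vertex -2.836 -3.279 -2.5
vertex -2.223 -2.923 -1.507
vertex -3.442 -2.955 -1.493
endloop
endfacet
facet normal -0.557 -0.828 -0.069
outer loop
vertex -2.836 -3.279 -2.5
vertex -3.442 -2.955 -1.493
vertex -3.842 -2.595 -2.588
endloop
endfacet
facet normal -0.349 -0.606 -0.715
outer loop
vertex -2.836 -3.279 -2.5
vertex -3.842 -2.595 -2.588
vertex -2.869 -2.341 -3.279
endloop
endfacet
facet normal 0.364 -0.588 -0.723
outer loop
vertex -2.836 -3.279 -2.5
vertex -2.869 -2.341 -3.279
vertex -1.869 -2.544 -2.611
endloop
endfacet
facet normal 0.597 -0.798 -0.082
outer loop
vertex -2.836 -3.279 -2.5
vertex -1.869 -2.544 -2.611
vertex -2.223 -2.923 -1.507
endloop
endfacet
facet normal 0.023 -0.491 0.871
outer loop
vertex -3.442 -2.955 -1.493
vertex -2.223 -2.923 -1.507
vertex -2.851 -2.019 -0.981
endloop
endfacet
facet normal -0.924 -0.299 0.239
outer loop
vertex -3.842 -2.595 -2.588
vertex -3.442 -2.955 -1.493
vertex -3.851 -1.816 -1.649
endloop
endfacet
facet normal -0.588 0.060 -0.806
outer loop
vertex -2.869 -2.341 -3.279
vertex -3.842 -2.595 -2.588
vertex -3.497 -1.437 -2.753
endloop
endfacet
facet normal 0.566 0.091 -0.819
outer loop
vertex -1.869 -2.544 -2.611
vertex -2.869 -2.341 -3.279
vertex -2.278 -1.405 -2.767
endloop
endfacet
facet normal 0.944 -0.250 0.217
outer loop
vertex -2.223 -2.923 -1.507
vertex -1.869 -2.544 -2.611
vertex -1.878 -1.765 -1.672
endloop
endfacet

endsolid
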